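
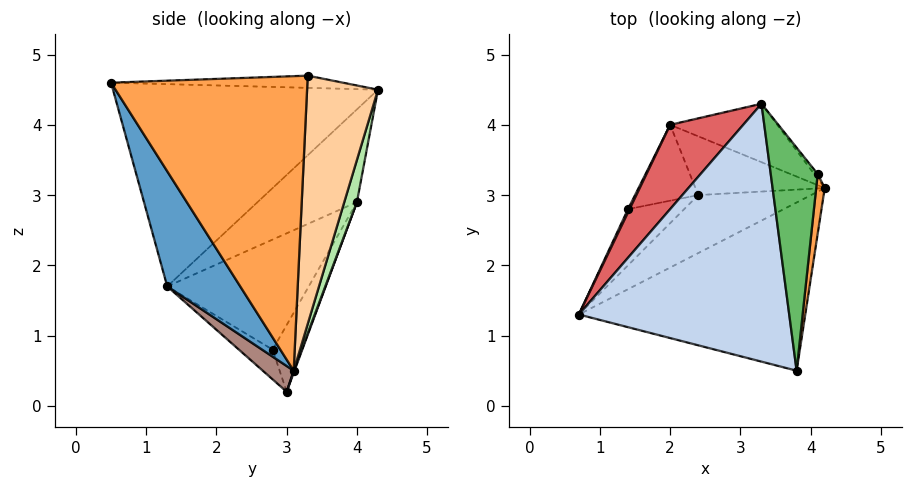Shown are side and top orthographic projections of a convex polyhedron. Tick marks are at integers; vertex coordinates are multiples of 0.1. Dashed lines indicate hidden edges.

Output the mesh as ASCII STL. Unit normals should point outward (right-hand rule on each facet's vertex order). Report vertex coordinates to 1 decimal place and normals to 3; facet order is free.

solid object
 facet normal 0.254 -0.828 -0.500
  outer loop
   vertex 3.8 0.5 4.6
   vertex 0.7 1.3 1.7
   vertex 4.2 3.1 0.5
  endloop
 endfacet
 facet normal -0.691 -0.072 0.719
  outer loop
   vertex 3.3 4.3 4.5
   vertex 0.7 1.3 1.7
   vertex 3.8 0.5 4.6
  endloop
 endfacet
 facet normal 0.994 -0.108 0.029
  outer loop
   vertex 4.1 3.3 4.7
   vertex 3.8 0.5 4.6
   vertex 4.2 3.1 0.5
  endloop
 endfacet
 facet normal 0.782 0.623 -0.011
  outer loop
   vertex 4.1 3.3 4.7
   vertex 4.2 3.1 0.5
   vertex 3.3 4.3 4.5
  endloop
 endfacet
 facet normal -0.251 -0.008 0.968
  outer loop
   vertex 4.1 3.3 4.7
   vertex 3.3 4.3 4.5
   vertex 3.8 0.5 4.6
  endloop
 endfacet
 facet normal 0.104 0.959 -0.264
  outer loop
   vertex 2.0 4.0 2.9
   vertex 3.3 4.3 4.5
   vertex 4.2 3.1 0.5
  endloop
 endfacet
 facet normal -0.781 0.103 0.616
  outer loop
   vertex 2.0 4.0 2.9
   vertex 0.7 1.3 1.7
   vertex 3.3 4.3 4.5
  endloop
 endfacet
 facet normal -0.903 0.429 0.013
  outer loop
   vertex 2.0 4.0 2.9
   vertex 1.4 2.8 0.8
   vertex 0.7 1.3 1.7
  endloop
 endfacet
 facet normal 0.006 0.938 -0.347
  outer loop
   vertex 2.4 3.0 0.2
   vertex 2.0 4.0 2.9
   vertex 4.2 3.1 0.5
  endloop
 endfacet
 facet normal -0.391 0.843 -0.370
  outer loop
   vertex 2.4 3.0 0.2
   vertex 1.4 2.8 0.8
   vertex 2.0 4.0 2.9
  endloop
 endfacet
 facet normal 0.151 -0.735 -0.661
  outer loop
   vertex 2.4 3.0 0.2
   vertex 4.2 3.1 0.5
   vertex 0.7 1.3 1.7
  endloop
 endfacet
 facet normal -0.447 -0.298 -0.844
  outer loop
   vertex 2.4 3.0 0.2
   vertex 0.7 1.3 1.7
   vertex 1.4 2.8 0.8
  endloop
 endfacet
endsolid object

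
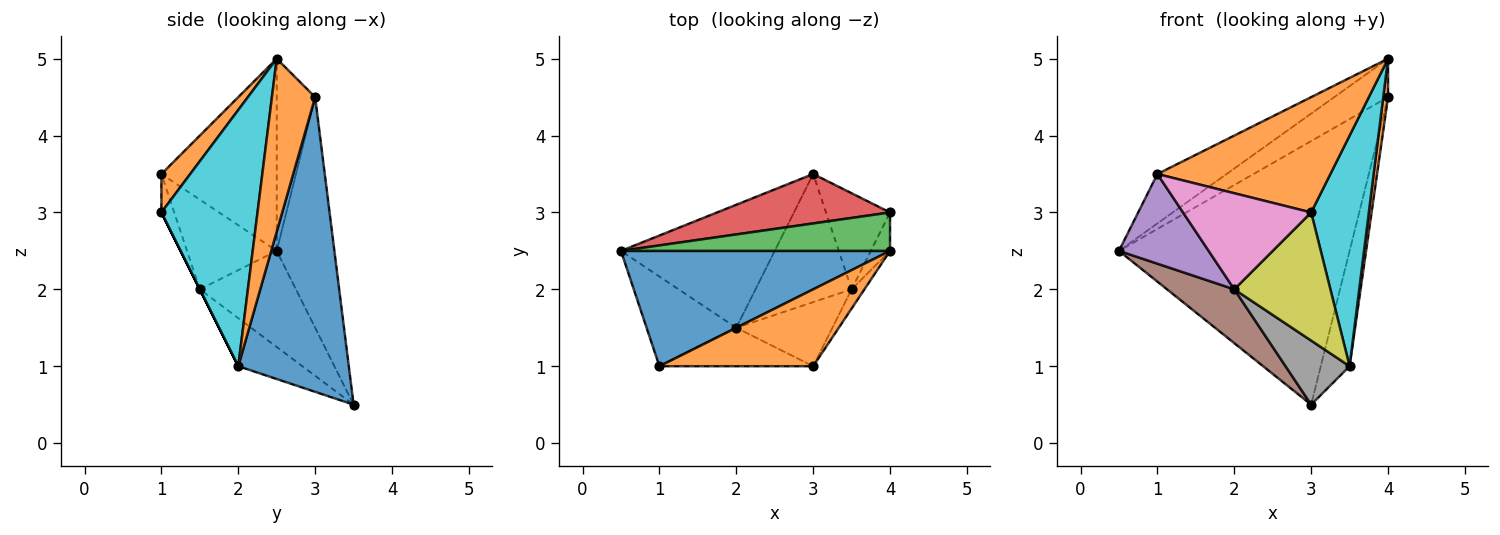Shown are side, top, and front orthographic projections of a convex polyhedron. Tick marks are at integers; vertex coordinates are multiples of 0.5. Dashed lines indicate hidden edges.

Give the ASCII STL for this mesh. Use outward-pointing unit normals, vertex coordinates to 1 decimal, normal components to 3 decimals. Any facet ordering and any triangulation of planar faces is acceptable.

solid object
 facet normal -0.549 0.329 0.768
  outer loop
   vertex 1.0 1.0 3.5
   vertex 4.0 2.5 5.0
   vertex 0.5 2.5 2.5
  endloop
 endfacet
 facet normal 0.137 -0.824 0.549
  outer loop
   vertex 3.0 1.0 3.0
   vertex 4.0 2.5 5.0
   vertex 1.0 1.0 3.5
  endloop
 endfacet
 facet normal -0.451 0.631 0.631
  outer loop
   vertex 4.0 3.0 4.5
   vertex 0.5 2.5 2.5
   vertex 4.0 2.5 5.0
  endloop
 endfacet
 facet normal -0.239 0.954 0.179
  outer loop
   vertex 4.0 3.0 4.5
   vertex 3.0 3.5 0.5
   vertex 0.5 2.5 2.5
  endloop
 endfacet
 facet normal -0.577 -0.577 -0.577
  outer loop
   vertex 2.0 1.5 2.0
   vertex 1.0 1.0 3.5
   vertex 0.5 2.5 2.5
  endloop
 endfacet
 facet normal -0.497 -0.348 -0.795
  outer loop
   vertex 2.0 1.5 2.0
   vertex 0.5 2.5 2.5
   vertex 3.0 3.5 0.5
  endloop
 endfacet
 facet normal -0.092 -0.925 -0.370
  outer loop
   vertex 2.0 1.5 2.0
   vertex 3.0 1.0 3.0
   vertex 1.0 1.0 3.5
  endloop
 endfacet
 facet normal -0.408 -0.408 -0.816
  outer loop
   vertex 3.5 2.0 1.0
   vertex 2.0 1.5 2.0
   vertex 3.0 3.5 0.5
  endloop
 endfacet
 facet normal 0.000 -0.894 -0.447
  outer loop
   vertex 3.5 2.0 1.0
   vertex 3.0 1.0 3.0
   vertex 2.0 1.5 2.0
  endloop
 endfacet
 facet normal 0.857 -0.514 -0.043
  outer loop
   vertex 3.5 2.0 1.0
   vertex 4.0 2.5 5.0
   vertex 3.0 1.0 3.0
  endloop
 endfacet
 facet normal 0.947 0.247 -0.206
  outer loop
   vertex 3.5 2.0 1.0
   vertex 3.0 3.5 0.5
   vertex 4.0 3.0 4.5
  endloop
 endfacet
 facet normal 0.988 -0.110 -0.110
  outer loop
   vertex 3.5 2.0 1.0
   vertex 4.0 3.0 4.5
   vertex 4.0 2.5 5.0
  endloop
 endfacet
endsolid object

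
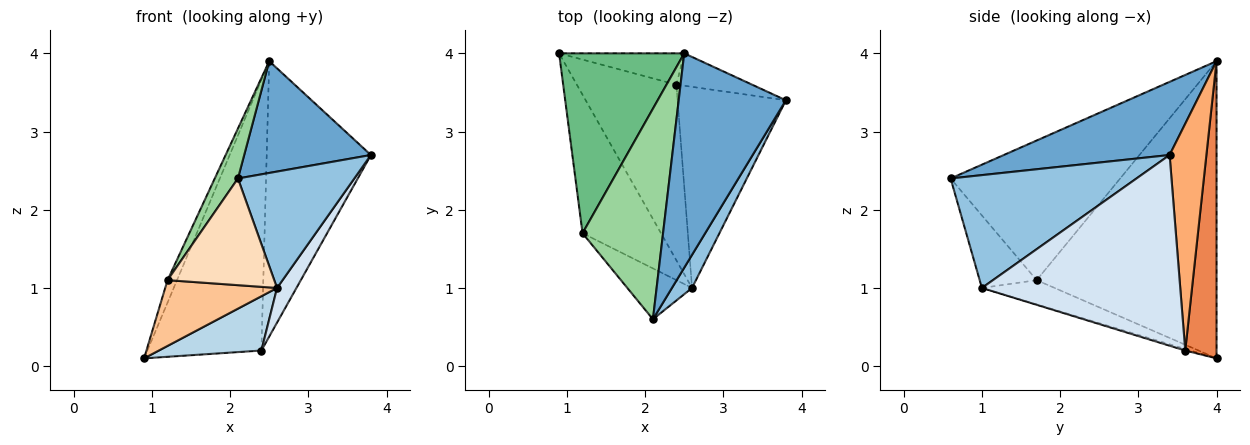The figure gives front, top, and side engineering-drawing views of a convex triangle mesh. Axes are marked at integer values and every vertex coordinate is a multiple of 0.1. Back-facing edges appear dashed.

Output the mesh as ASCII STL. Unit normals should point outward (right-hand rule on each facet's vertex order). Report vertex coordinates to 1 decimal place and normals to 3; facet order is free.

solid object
 facet normal 0.518 -0.396 0.759
  outer loop
   vertex 2.5 4.0 3.9
   vertex 2.1 0.6 2.4
   vertex 3.8 3.4 2.7
  endloop
 endfacet
 facet normal 0.838 -0.525 0.149
  outer loop
   vertex 2.6 1.0 1.0
   vertex 3.8 3.4 2.7
   vertex 2.1 0.6 2.4
  endloop
 endfacet
 facet normal -0.015 -0.295 -0.955
  outer loop
   vertex 2.4 3.6 0.2
   vertex 2.6 1.0 1.0
   vertex 0.9 4.0 0.1
  endloop
 endfacet
 facet normal 0.866 -0.085 -0.492
  outer loop
   vertex 2.4 3.6 0.2
   vertex 3.8 3.4 2.7
   vertex 2.6 1.0 1.0
  endloop
 endfacet
 facet normal 0.263 0.958 -0.111
  outer loop
   vertex 2.4 3.6 0.2
   vertex 0.9 4.0 0.1
   vertex 2.5 4.0 3.9
  endloop
 endfacet
 facet normal 0.331 0.937 -0.110
  outer loop
   vertex 2.4 3.6 0.2
   vertex 2.5 4.0 3.9
   vertex 3.8 3.4 2.7
  endloop
 endfacet
 facet normal -0.269 -0.413 -0.870
  outer loop
   vertex 1.2 1.7 1.1
   vertex 0.9 4.0 0.1
   vertex 2.6 1.0 1.0
  endloop
 endfacet
 facet normal -0.434 -0.813 -0.387
  outer loop
   vertex 1.2 1.7 1.1
   vertex 2.6 1.0 1.0
   vertex 2.1 0.6 2.4
  endloop
 endfacet
 facet normal -0.921 0.048 0.388
  outer loop
   vertex 1.2 1.7 1.1
   vertex 2.5 4.0 3.9
   vertex 0.9 4.0 0.1
  endloop
 endfacet
 facet normal -0.860 -0.118 0.496
  outer loop
   vertex 1.2 1.7 1.1
   vertex 2.1 0.6 2.4
   vertex 2.5 4.0 3.9
  endloop
 endfacet
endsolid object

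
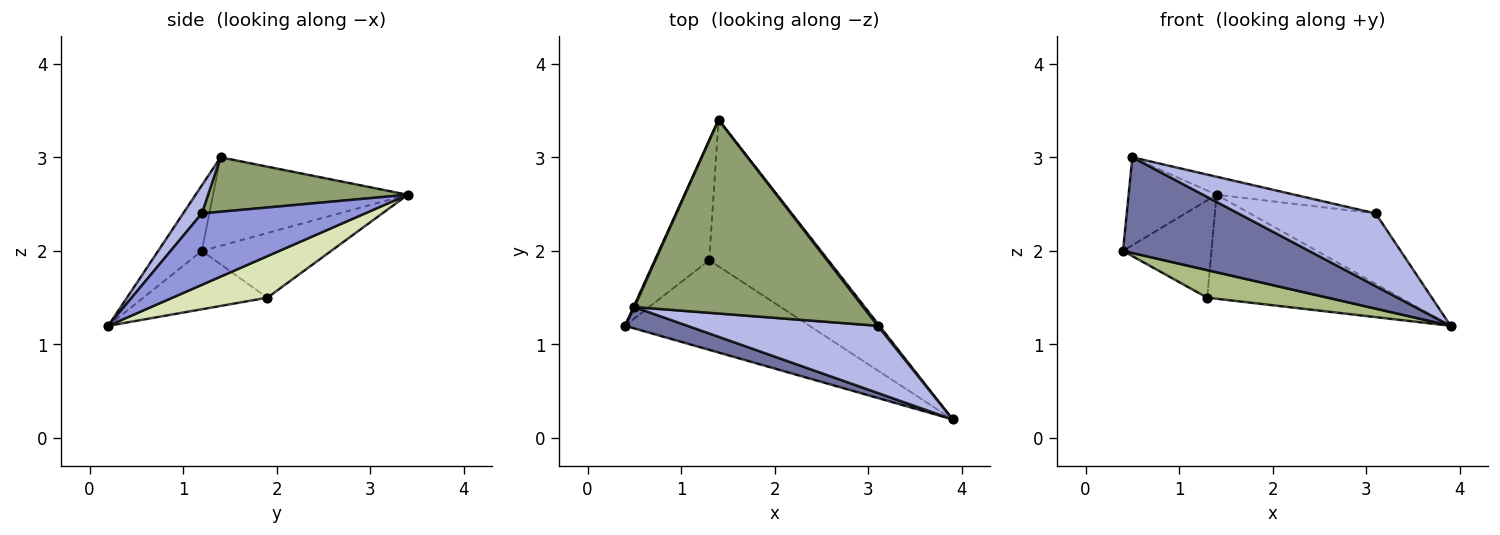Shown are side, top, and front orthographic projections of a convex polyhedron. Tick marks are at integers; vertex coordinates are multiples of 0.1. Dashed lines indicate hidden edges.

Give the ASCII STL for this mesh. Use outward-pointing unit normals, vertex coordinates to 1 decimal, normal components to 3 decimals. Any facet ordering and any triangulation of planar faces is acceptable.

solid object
 facet normal -0.223 -0.951 0.213
  outer loop
   vertex 0.5 1.4 3.0
   vertex 0.4 1.2 2.0
   vertex 3.9 0.2 1.2
  endloop
 endfacet
 facet normal -0.911 0.412 0.009
  outer loop
   vertex 0.5 1.4 3.0
   vertex 1.4 3.4 2.6
   vertex 0.4 1.2 2.0
  endloop
 endfacet
 facet normal 0.792 0.610 0.019
  outer loop
   vertex 3.1 1.2 2.4
   vertex 3.9 0.2 1.2
   vertex 1.4 3.4 2.6
  endloop
 endfacet
 facet normal 0.100 -0.731 0.675
  outer loop
   vertex 3.1 1.2 2.4
   vertex 0.5 1.4 3.0
   vertex 3.9 0.2 1.2
  endloop
 endfacet
 facet normal 0.231 0.090 0.969
  outer loop
   vertex 3.1 1.2 2.4
   vertex 1.4 3.4 2.6
   vertex 0.5 1.4 3.0
  endloop
 endfacet
 facet normal -0.289 -0.281 -0.915
  outer loop
   vertex 1.3 1.9 1.5
   vertex 3.9 0.2 1.2
   vertex 0.4 1.2 2.0
  endloop
 endfacet
 facet normal -0.678 0.464 -0.571
  outer loop
   vertex 1.3 1.9 1.5
   vertex 0.4 1.2 2.0
   vertex 1.4 3.4 2.6
  endloop
 endfacet
 facet normal 0.274 0.557 -0.784
  outer loop
   vertex 1.3 1.9 1.5
   vertex 1.4 3.4 2.6
   vertex 3.9 0.2 1.2
  endloop
 endfacet
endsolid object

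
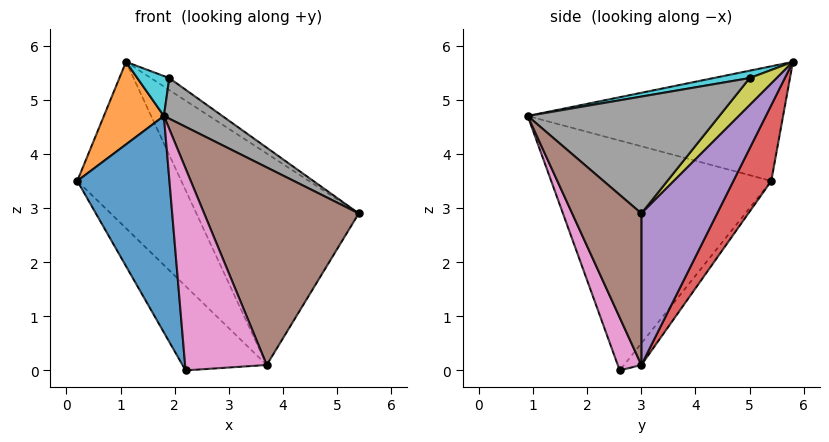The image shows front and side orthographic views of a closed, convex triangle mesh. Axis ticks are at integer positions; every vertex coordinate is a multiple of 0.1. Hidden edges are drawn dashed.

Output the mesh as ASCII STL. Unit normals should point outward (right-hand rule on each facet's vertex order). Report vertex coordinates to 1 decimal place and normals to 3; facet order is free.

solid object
 facet normal -0.901 -0.377 -0.213
  outer loop
   vertex 2.2 2.6 0.0
   vertex 1.8 0.9 4.7
   vertex 0.2 5.4 3.5
  endloop
 endfacet
 facet normal -0.891 -0.209 0.403
  outer loop
   vertex 1.1 5.8 5.7
   vertex 0.2 5.4 3.5
   vertex 1.8 0.9 4.7
  endloop
 endfacet
 facet normal -0.150 0.729 -0.668
  outer loop
   vertex 3.7 3.0 0.1
   vertex 2.2 2.6 0.0
   vertex 0.2 5.4 3.5
  endloop
 endfacet
 facet normal 0.327 0.897 -0.297
  outer loop
   vertex 3.7 3.0 0.1
   vertex 0.2 5.4 3.5
   vertex 1.1 5.8 5.7
  endloop
 endfacet
 facet normal 0.410 0.878 -0.249
  outer loop
   vertex 3.7 3.0 0.1
   vertex 1.1 5.8 5.7
   vertex 5.4 3.0 2.9
  endloop
 endfacet
 facet normal 0.396 -0.886 -0.241
  outer loop
   vertex 3.7 3.0 0.1
   vertex 5.4 3.0 2.9
   vertex 1.8 0.9 4.7
  endloop
 endfacet
 facet normal 0.264 -0.914 -0.308
  outer loop
   vertex 3.7 3.0 0.1
   vertex 1.8 0.9 4.7
   vertex 2.2 2.6 0.0
  endloop
 endfacet
 facet normal 0.513 -0.157 0.844
  outer loop
   vertex 1.9 5.0 5.4
   vertex 1.8 0.9 4.7
   vertex 5.4 3.0 2.9
  endloop
 endfacet
 facet normal 0.675 0.458 0.579
  outer loop
   vertex 1.9 5.0 5.4
   vertex 5.4 3.0 2.9
   vertex 1.1 5.8 5.7
  endloop
 endfacet
 facet normal 0.193 -0.170 0.966
  outer loop
   vertex 1.9 5.0 5.4
   vertex 1.1 5.8 5.7
   vertex 1.8 0.9 4.7
  endloop
 endfacet
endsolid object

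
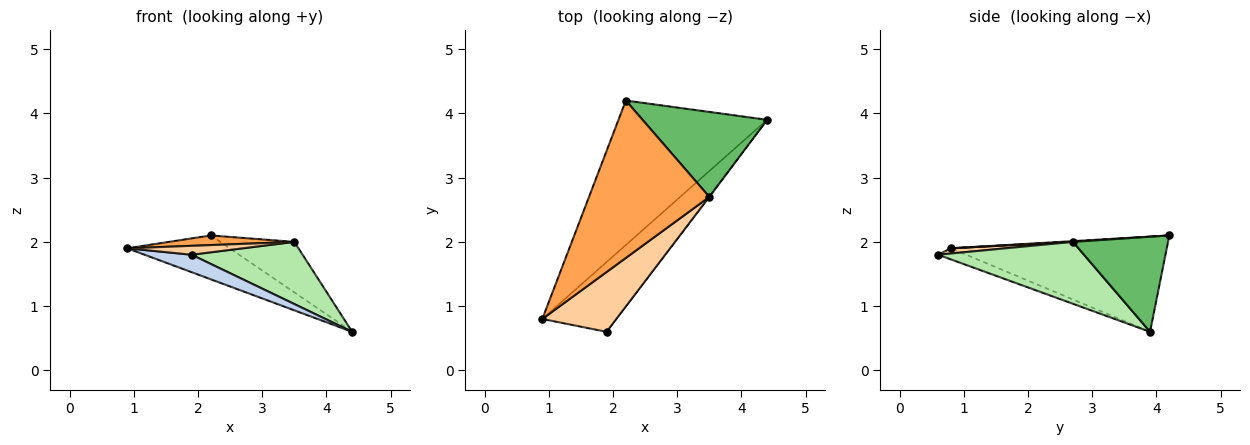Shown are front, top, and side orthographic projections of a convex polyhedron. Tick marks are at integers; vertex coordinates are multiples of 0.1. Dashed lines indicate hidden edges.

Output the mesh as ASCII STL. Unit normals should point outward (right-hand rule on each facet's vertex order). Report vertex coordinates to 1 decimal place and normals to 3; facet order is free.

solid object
 facet normal -0.522 0.248 -0.816
  outer loop
   vertex 2.2 4.2 2.1
   vertex 4.4 3.9 0.6
   vertex 0.9 0.8 1.9
  endloop
 endfacet
 facet normal -0.144 -0.240 -0.960
  outer loop
   vertex 1.9 0.6 1.8
   vertex 0.9 0.8 1.9
   vertex 4.4 3.9 0.6
  endloop
 endfacet
 facet normal 0.006 -0.061 0.998
  outer loop
   vertex 3.5 2.7 2.0
   vertex 2.2 4.2 2.1
   vertex 0.9 0.8 1.9
  endloop
 endfacet
 facet normal 0.069 -0.147 0.987
  outer loop
   vertex 3.5 2.7 2.0
   vertex 0.9 0.8 1.9
   vertex 1.9 0.6 1.8
  endloop
 endfacet
 facet normal 0.548 0.427 0.719
  outer loop
   vertex 3.5 2.7 2.0
   vertex 4.4 3.9 0.6
   vertex 2.2 4.2 2.1
  endloop
 endfacet
 facet normal 0.796 -0.606 -0.008
  outer loop
   vertex 3.5 2.7 2.0
   vertex 1.9 0.6 1.8
   vertex 4.4 3.9 0.6
  endloop
 endfacet
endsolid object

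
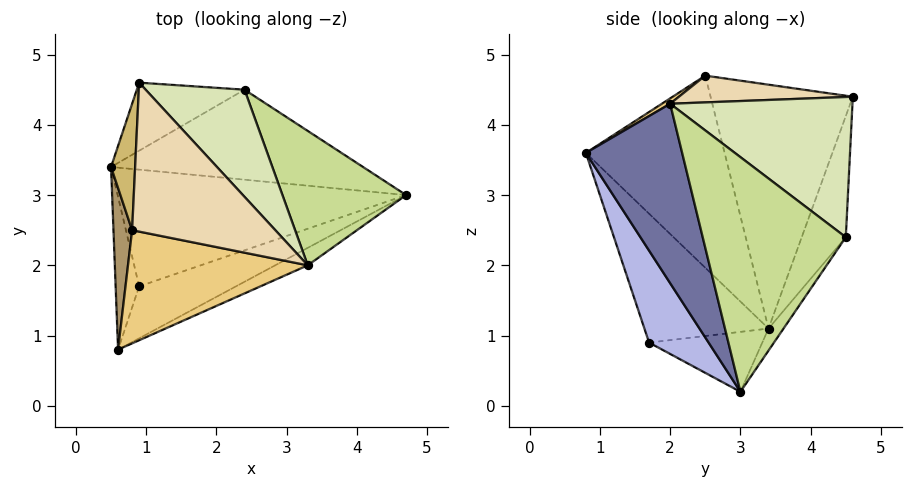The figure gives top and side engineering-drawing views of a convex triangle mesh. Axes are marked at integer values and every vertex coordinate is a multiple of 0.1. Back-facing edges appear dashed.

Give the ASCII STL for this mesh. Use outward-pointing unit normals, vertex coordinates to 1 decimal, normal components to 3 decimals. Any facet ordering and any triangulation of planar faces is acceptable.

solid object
 facet normal 0.421 -0.904 -0.076
  outer loop
   vertex 3.3 2.0 4.3
   vertex 0.6 0.8 3.6
   vertex 4.7 3.0 0.2
  endloop
 endfacet
 facet normal -0.203 0.067 -0.977
  outer loop
   vertex 0.9 1.7 0.9
   vertex 0.5 3.4 1.1
   vertex 4.7 3.0 0.2
  endloop
 endfacet
 facet normal -0.963 -0.206 -0.176
  outer loop
   vertex 0.9 1.7 0.9
   vertex 0.6 0.8 3.6
   vertex 0.5 3.4 1.1
  endloop
 endfacet
 facet normal 0.265 -0.923 -0.278
  outer loop
   vertex 0.9 1.7 0.9
   vertex 4.7 3.0 0.2
   vertex 0.6 0.8 3.6
  endloop
 endfacet
 facet normal -0.052 0.799 -0.599
  outer loop
   vertex 2.4 4.5 2.4
   vertex 4.7 3.0 0.2
   vertex 0.5 3.4 1.1
  endloop
 endfacet
 facet normal -0.324 0.901 -0.288
  outer loop
   vertex 2.4 4.5 2.4
   vertex 0.5 3.4 1.1
   vertex 0.9 4.6 4.4
  endloop
 endfacet
 facet normal 0.734 0.558 0.387
  outer loop
   vertex 2.4 4.5 2.4
   vertex 3.3 2.0 4.3
   vertex 4.7 3.0 0.2
  endloop
 endfacet
 facet normal 0.659 0.591 0.465
  outer loop
   vertex 2.4 4.5 2.4
   vertex 0.9 4.6 4.4
   vertex 3.3 2.0 4.3
  endloop
 endfacet
 facet normal -0.994 0.055 0.096
  outer loop
   vertex 0.8 2.5 4.7
   vertex 0.5 3.4 1.1
   vertex 0.6 0.8 3.6
  endloop
 endfacet
 facet normal -0.993 0.061 0.098
  outer loop
   vertex 0.8 2.5 4.7
   vertex 0.9 4.6 4.4
   vertex 0.5 3.4 1.1
  endloop
 endfacet
 facet normal 0.025 -0.545 0.838
  outer loop
   vertex 0.8 2.5 4.7
   vertex 0.6 0.8 3.6
   vertex 3.3 2.0 4.3
  endloop
 endfacet
 facet normal 0.182 0.131 0.975
  outer loop
   vertex 0.8 2.5 4.7
   vertex 3.3 2.0 4.3
   vertex 0.9 4.6 4.4
  endloop
 endfacet
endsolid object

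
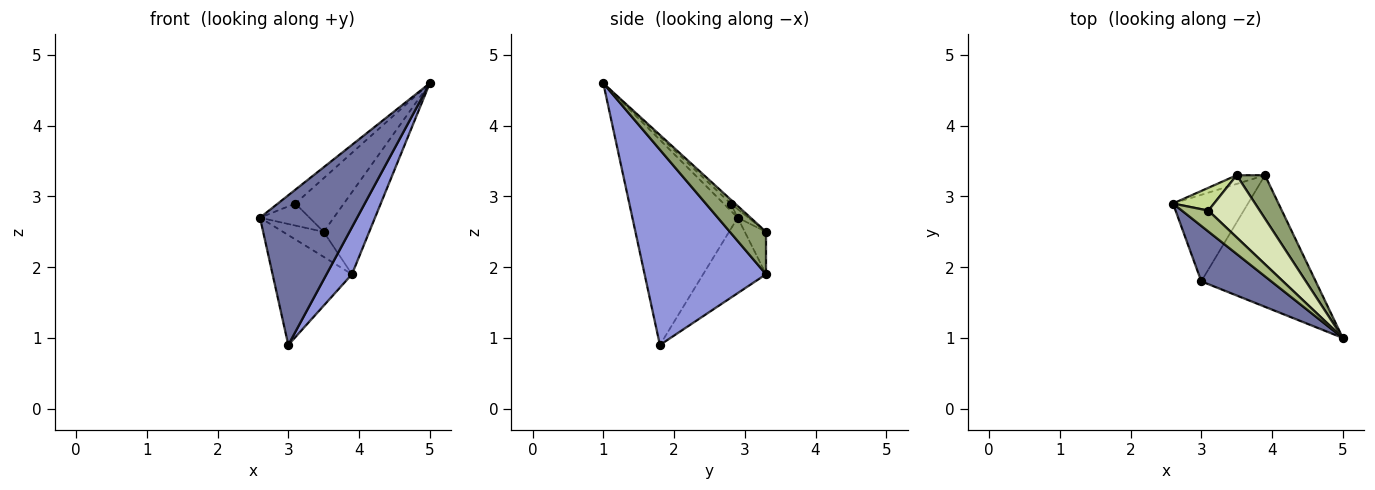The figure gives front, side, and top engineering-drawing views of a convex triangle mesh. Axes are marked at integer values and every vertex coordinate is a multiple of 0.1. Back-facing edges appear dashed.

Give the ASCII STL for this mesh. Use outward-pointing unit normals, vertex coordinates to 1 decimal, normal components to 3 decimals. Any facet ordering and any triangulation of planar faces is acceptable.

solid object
 facet normal -0.713 -0.657 0.243
  outer loop
   vertex 3.0 1.8 0.9
   vertex 5.0 1.0 4.6
   vertex 2.6 2.9 2.7
  endloop
 endfacet
 facet normal -0.528 0.667 -0.525
  outer loop
   vertex 3.0 1.8 0.9
   vertex 2.6 2.9 2.7
   vertex 3.9 3.3 1.9
  endloop
 endfacet
 facet normal 0.849 -0.178 -0.497
  outer loop
   vertex 3.0 1.8 0.9
   vertex 3.9 3.3 1.9
   vertex 5.0 1.0 4.6
  endloop
 endfacet
 facet normal -0.442 0.847 -0.295
  outer loop
   vertex 3.5 3.3 2.5
   vertex 3.9 3.3 1.9
   vertex 2.6 2.9 2.7
  endloop
 endfacet
 facet normal 0.574 0.724 0.383
  outer loop
   vertex 3.5 3.3 2.5
   vertex 5.0 1.0 4.6
   vertex 3.9 3.3 1.9
  endloop
 endfacet
 facet normal -0.218 0.539 0.814
  outer loop
   vertex 3.1 2.8 2.9
   vertex 2.6 2.9 2.7
   vertex 5.0 1.0 4.6
  endloop
 endfacet
 facet normal -0.147 0.687 0.712
  outer loop
   vertex 3.1 2.8 2.9
   vertex 3.5 3.3 2.5
   vertex 2.6 2.9 2.7
  endloop
 endfacet
 facet normal -0.059 0.652 0.756
  outer loop
   vertex 3.1 2.8 2.9
   vertex 5.0 1.0 4.6
   vertex 3.5 3.3 2.5
  endloop
 endfacet
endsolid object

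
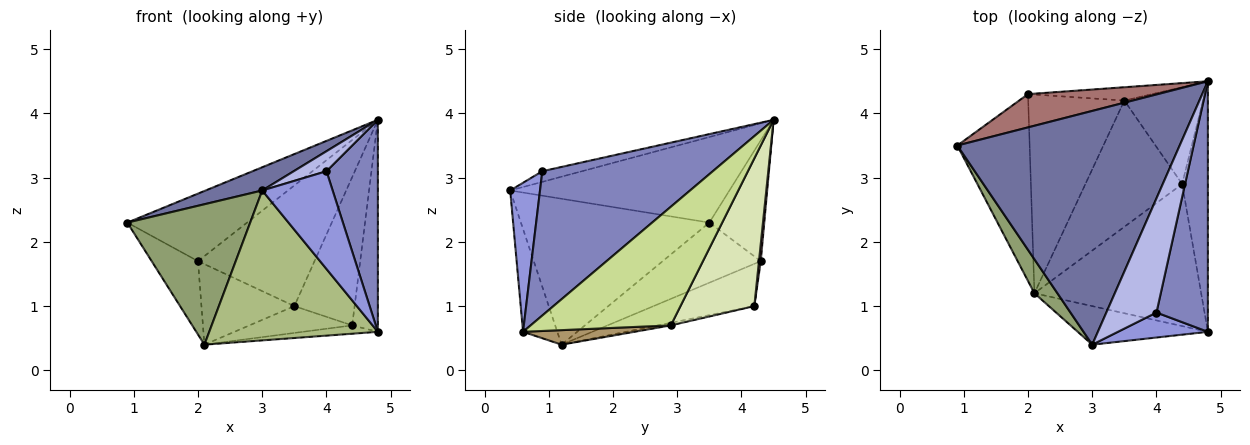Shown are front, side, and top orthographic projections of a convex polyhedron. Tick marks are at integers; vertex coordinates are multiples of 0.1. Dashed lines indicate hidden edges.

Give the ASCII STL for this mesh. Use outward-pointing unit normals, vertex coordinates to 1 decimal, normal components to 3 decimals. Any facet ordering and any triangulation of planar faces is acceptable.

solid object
 facet normal -0.358 -0.092 0.929
  outer loop
   vertex 3.0 0.4 2.8
   vertex 4.8 4.5 3.9
   vertex 0.9 3.5 2.3
  endloop
 endfacet
 facet normal 0.906 -0.273 0.323
  outer loop
   vertex 4.0 0.9 3.1
   vertex 4.8 0.6 0.6
   vertex 4.8 4.5 3.9
  endloop
 endfacet
 facet normal 0.379 -0.896 0.229
  outer loop
   vertex 4.0 0.9 3.1
   vertex 3.0 0.4 2.8
   vertex 4.8 0.6 0.6
  endloop
 endfacet
 facet normal -0.205 -0.169 0.964
  outer loop
   vertex 4.0 0.9 3.1
   vertex 4.8 4.5 3.9
   vertex 3.0 0.4 2.8
  endloop
 endfacet
 facet normal -0.830 -0.541 0.131
  outer loop
   vertex 2.1 1.2 0.4
   vertex 3.0 0.4 2.8
   vertex 0.9 3.5 2.3
  endloop
 endfacet
 facet normal -0.193 -0.950 -0.244
  outer loop
   vertex 2.1 1.2 0.4
   vertex 4.8 0.6 0.6
   vertex 3.0 0.4 2.8
  endloop
 endfacet
 facet normal 0.962 0.176 -0.208
  outer loop
   vertex 4.4 2.9 0.7
   vertex 4.8 4.5 3.9
   vertex 4.8 0.6 0.6
  endloop
 endfacet
 facet normal 0.716 0.584 -0.382
  outer loop
   vertex 4.4 2.9 0.7
   vertex 3.5 4.2 1.0
   vertex 4.8 4.5 3.9
  endloop
 endfacet
 facet normal 0.087 0.058 -0.995
  outer loop
   vertex 4.4 2.9 0.7
   vertex 4.8 0.6 0.6
   vertex 2.1 1.2 0.4
  endloop
 endfacet
 facet normal -0.026 0.208 -0.978
  outer loop
   vertex 4.4 2.9 0.7
   vertex 2.1 1.2 0.4
   vertex 3.5 4.2 1.0
  endloop
 endfacet
 facet normal -0.612 0.289 -0.736
  outer loop
   vertex 2.0 4.3 1.7
   vertex 2.1 1.2 0.4
   vertex 0.9 3.5 2.3
  endloop
 endfacet
 facet normal -0.377 0.348 -0.858
  outer loop
   vertex 2.0 4.3 1.7
   vertex 3.5 4.2 1.0
   vertex 2.1 1.2 0.4
  endloop
 endfacet
 facet normal -0.380 0.830 0.409
  outer loop
   vertex 2.0 4.3 1.7
   vertex 0.9 3.5 2.3
   vertex 4.8 4.5 3.9
  endloop
 endfacet
 facet normal 0.015 0.994 -0.110
  outer loop
   vertex 2.0 4.3 1.7
   vertex 4.8 4.5 3.9
   vertex 3.5 4.2 1.0
  endloop
 endfacet
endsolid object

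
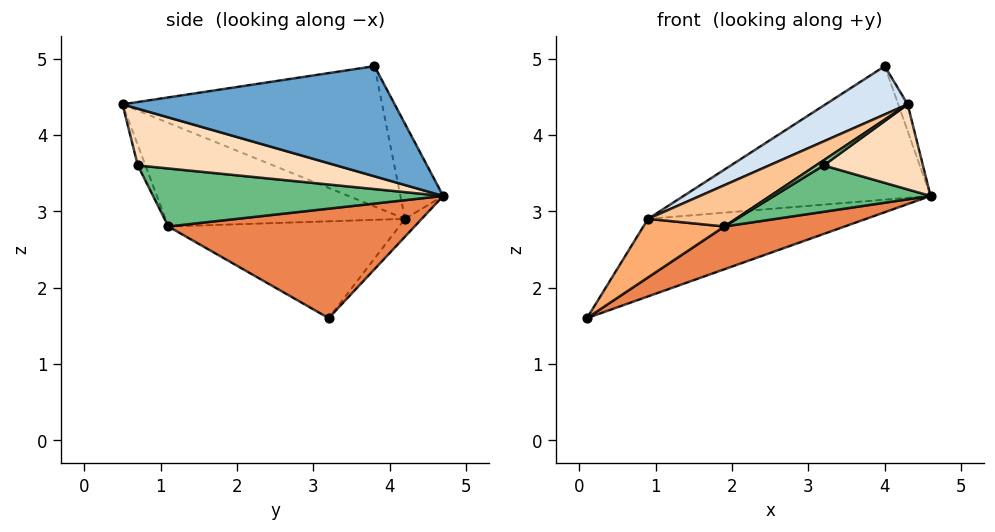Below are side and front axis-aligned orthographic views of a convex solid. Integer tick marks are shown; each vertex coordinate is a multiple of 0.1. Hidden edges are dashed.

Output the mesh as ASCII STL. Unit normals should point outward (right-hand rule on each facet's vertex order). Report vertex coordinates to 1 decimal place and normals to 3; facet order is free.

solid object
 facet normal 0.937 0.032 0.348
  outer loop
   vertex 4.0 3.8 4.9
   vertex 4.3 0.5 4.4
   vertex 4.6 4.7 3.2
  endloop
 endfacet
 facet normal -0.062 0.809 -0.584
  outer loop
   vertex 0.9 4.2 2.9
   vertex 4.6 4.7 3.2
   vertex 0.1 3.2 1.6
  endloop
 endfacet
 facet normal -0.155 0.895 0.419
  outer loop
   vertex 0.9 4.2 2.9
   vertex 4.0 3.8 4.9
   vertex 4.6 4.7 3.2
  endloop
 endfacet
 facet normal -0.550 -0.174 0.817
  outer loop
   vertex 0.9 4.2 2.9
   vertex 4.3 0.5 4.4
   vertex 4.0 3.8 4.9
  endloop
 endfacet
 facet normal 0.384 -0.188 -0.904
  outer loop
   vertex 1.9 1.1 2.8
   vertex 0.1 3.2 1.6
   vertex 4.6 4.7 3.2
  endloop
 endfacet
 facet normal -0.724 -0.254 0.641
  outer loop
   vertex 1.9 1.1 2.8
   vertex 0.9 4.2 2.9
   vertex 0.1 3.2 1.6
  endloop
 endfacet
 facet normal -0.578 -0.212 0.788
  outer loop
   vertex 1.9 1.1 2.8
   vertex 4.3 0.5 4.4
   vertex 0.9 4.2 2.9
  endloop
 endfacet
 facet normal 0.535 -0.267 -0.802
  outer loop
   vertex 3.2 0.7 3.6
   vertex 4.6 4.7 3.2
   vertex 4.3 0.5 4.4
  endloop
 endfacet
 facet normal 0.453 -0.244 -0.858
  outer loop
   vertex 3.2 0.7 3.6
   vertex 1.9 1.1 2.8
   vertex 4.6 4.7 3.2
  endloop
 endfacet
 facet normal -0.553 -0.553 0.623
  outer loop
   vertex 3.2 0.7 3.6
   vertex 4.3 0.5 4.4
   vertex 1.9 1.1 2.8
  endloop
 endfacet
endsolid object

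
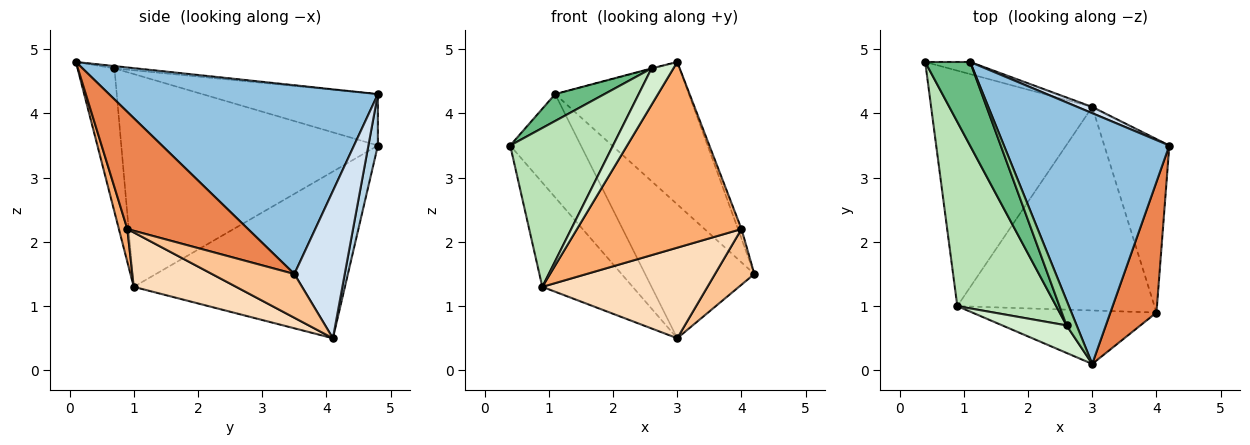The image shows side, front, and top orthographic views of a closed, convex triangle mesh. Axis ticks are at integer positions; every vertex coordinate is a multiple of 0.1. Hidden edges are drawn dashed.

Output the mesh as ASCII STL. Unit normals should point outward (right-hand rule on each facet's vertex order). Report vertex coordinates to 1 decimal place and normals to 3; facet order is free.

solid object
 facet normal -0.687 0.294 -0.664
  outer loop
   vertex 0.9 1.0 1.3
   vertex 0.4 4.8 3.5
   vertex 3.0 4.1 0.5
  endloop
 endfacet
 facet normal 0.704 0.350 0.617
  outer loop
   vertex 1.1 4.8 4.3
   vertex 3.0 0.1 4.8
   vertex 4.2 3.5 1.5
  endloop
 endfacet
 facet normal 0.132 0.985 -0.115
  outer loop
   vertex 1.1 4.8 4.3
   vertex 3.0 4.1 0.5
   vertex 0.4 4.8 3.5
  endloop
 endfacet
 facet normal 0.419 0.907 0.042
  outer loop
   vertex 1.1 4.8 4.3
   vertex 4.2 3.5 1.5
   vertex 3.0 4.1 0.5
  endloop
 endfacet
 facet normal 0.930 0.027 0.366
  outer loop
   vertex 4.0 0.9 2.2
   vertex 4.2 3.5 1.5
   vertex 3.0 0.1 4.8
  endloop
 endfacet
 facet normal 0.049 -0.960 -0.276
  outer loop
   vertex 4.0 0.9 2.2
   vertex 3.0 0.1 4.8
   vertex 0.9 1.0 1.3
  endloop
 endfacet
 facet normal 0.539 -0.257 -0.802
  outer loop
   vertex 4.0 0.9 2.2
   vertex 3.0 4.1 0.5
   vertex 4.2 3.5 1.5
  endloop
 endfacet
 facet normal 0.244 -0.394 -0.886
  outer loop
   vertex 4.0 0.9 2.2
   vertex 0.9 1.0 1.3
   vertex 3.0 4.1 0.5
  endloop
 endfacet
 facet normal -0.736 -0.207 0.644
  outer loop
   vertex 2.6 0.7 4.7
   vertex 1.1 4.8 4.3
   vertex 0.4 4.8 3.5
  endloop
 endfacet
 facet normal -0.224 0.013 0.975
  outer loop
   vertex 2.6 0.7 4.7
   vertex 3.0 0.1 4.8
   vertex 1.1 4.8 4.3
  endloop
 endfacet
 facet normal -0.852 -0.341 0.396
  outer loop
   vertex 2.6 0.7 4.7
   vertex 0.4 4.8 3.5
   vertex 0.9 1.0 1.3
  endloop
 endfacet
 facet normal -0.803 -0.475 0.360
  outer loop
   vertex 2.6 0.7 4.7
   vertex 0.9 1.0 1.3
   vertex 3.0 0.1 4.8
  endloop
 endfacet
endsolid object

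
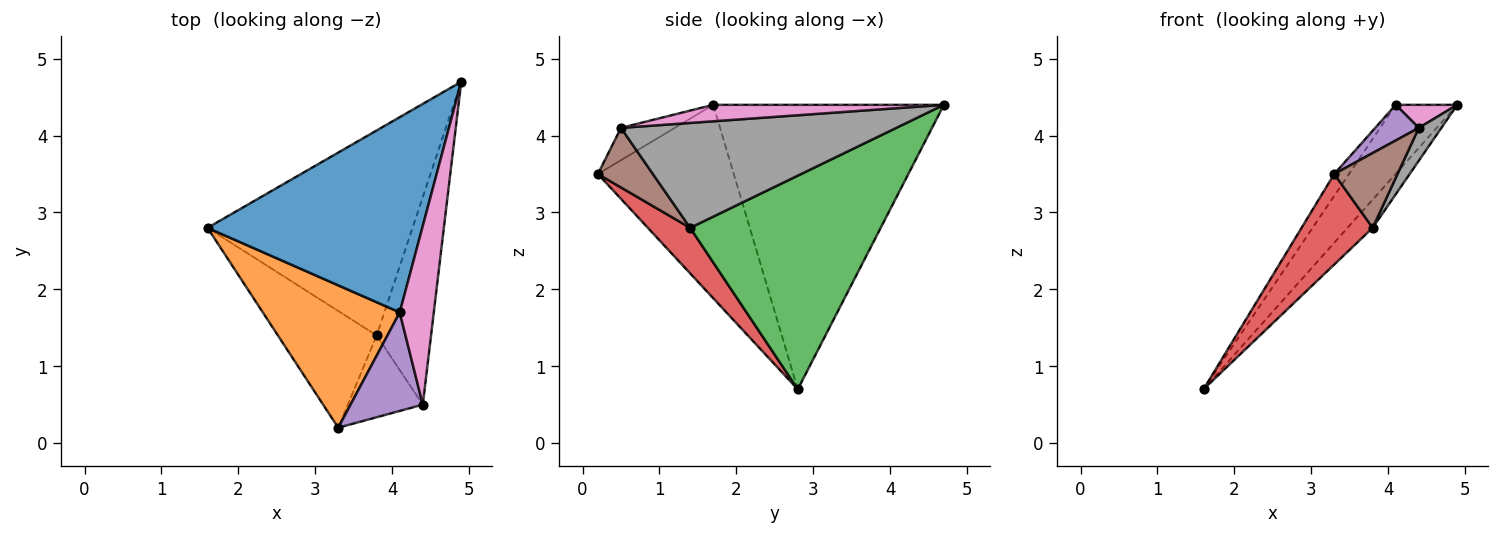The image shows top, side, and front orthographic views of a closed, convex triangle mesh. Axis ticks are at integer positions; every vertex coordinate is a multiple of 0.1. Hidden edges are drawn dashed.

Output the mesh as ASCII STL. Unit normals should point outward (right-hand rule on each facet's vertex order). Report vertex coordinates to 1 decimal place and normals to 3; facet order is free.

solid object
 facet normal -0.781 0.208 0.589
  outer loop
   vertex 4.1 1.7 4.4
   vertex 4.9 4.7 4.4
   vertex 1.6 2.8 0.7
  endloop
 endfacet
 facet normal -0.813 0.088 0.576
  outer loop
   vertex 4.1 1.7 4.4
   vertex 1.6 2.8 0.7
   vertex 3.3 0.2 3.5
  endloop
 endfacet
 facet normal 0.718 0.095 -0.689
  outer loop
   vertex 3.8 1.4 2.8
   vertex 1.6 2.8 0.7
   vertex 4.9 4.7 4.4
  endloop
 endfacet
 facet normal 0.342 -0.576 -0.742
  outer loop
   vertex 3.8 1.4 2.8
   vertex 3.3 0.2 3.5
   vertex 1.6 2.8 0.7
  endloop
 endfacet
 facet normal -0.387 -0.314 0.867
  outer loop
   vertex 4.4 0.5 4.1
   vertex 4.1 1.7 4.4
   vertex 3.3 0.2 3.5
  endloop
 endfacet
 facet normal 0.506 -0.582 -0.637
  outer loop
   vertex 4.4 0.5 4.1
   vertex 3.3 0.2 3.5
   vertex 3.8 1.4 2.8
  endloop
 endfacet
 facet normal 0.433 -0.115 0.894
  outer loop
   vertex 4.4 0.5 4.1
   vertex 4.9 4.7 4.4
   vertex 4.1 1.7 4.4
  endloop
 endfacet
 facet normal 0.885 -0.073 -0.459
  outer loop
   vertex 4.4 0.5 4.1
   vertex 3.8 1.4 2.8
   vertex 4.9 4.7 4.4
  endloop
 endfacet
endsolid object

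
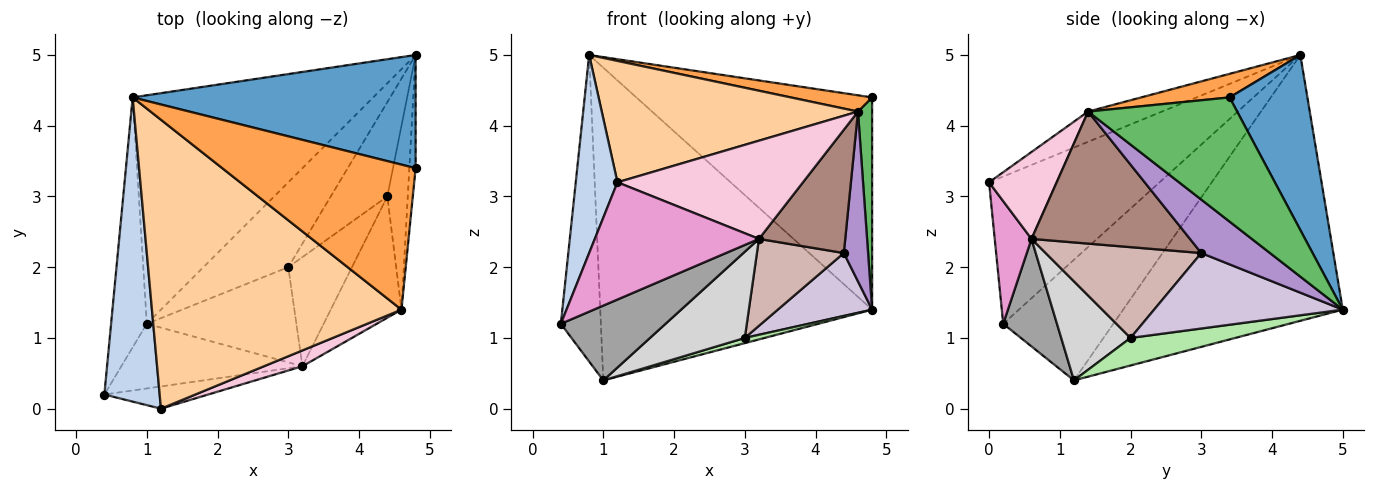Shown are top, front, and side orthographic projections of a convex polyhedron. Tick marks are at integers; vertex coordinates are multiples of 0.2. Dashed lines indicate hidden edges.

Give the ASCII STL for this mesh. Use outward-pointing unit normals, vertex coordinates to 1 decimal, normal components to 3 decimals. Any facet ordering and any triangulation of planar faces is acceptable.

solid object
 facet normal 0.280 0.847 0.452
  outer loop
   vertex 4.8 5.0 1.4
   vertex 0.8 4.4 5.0
   vertex 4.8 3.4 4.4
  endloop
 endfacet
 facet normal -0.913 -0.223 0.343
  outer loop
   vertex 1.2 0.0 3.2
   vertex 0.8 4.4 5.0
   vertex 0.4 0.2 1.2
  endloop
 endfacet
 facet normal 0.120 -0.111 0.987
  outer loop
   vertex 4.6 1.4 4.2
   vertex 4.8 3.4 4.4
   vertex 0.8 4.4 5.0
  endloop
 endfacet
 facet normal -0.111 -0.385 0.916
  outer loop
   vertex 4.6 1.4 4.2
   vertex 0.8 4.4 5.0
   vertex 1.2 0.0 3.2
  endloop
 endfacet
 facet normal 0.994 -0.094 -0.050
  outer loop
   vertex 4.6 1.4 4.2
   vertex 4.8 5.0 1.4
   vertex 4.8 3.4 4.4
  endloop
 endfacet
 facet normal 0.308 -0.058 -0.950
  outer loop
   vertex 1.0 1.2 0.4
   vertex 4.8 5.0 1.4
   vertex 3.0 2.0 1.0
  endloop
 endfacet
 facet normal -0.906 0.329 -0.268
  outer loop
   vertex 1.0 1.2 0.4
   vertex 0.4 0.2 1.2
   vertex 0.8 4.4 5.0
  endloop
 endfacet
 facet normal -0.546 0.676 -0.494
  outer loop
   vertex 1.0 1.2 0.4
   vertex 0.8 4.4 5.0
   vertex 4.8 5.0 1.4
  endloop
 endfacet
 facet normal 0.887 -0.313 -0.339
  outer loop
   vertex 4.4 3.0 2.2
   vertex 4.8 5.0 1.4
   vertex 4.6 1.4 4.2
  endloop
 endfacet
 facet normal 0.743 -0.371 -0.557
  outer loop
   vertex 4.4 3.0 2.2
   vertex 3.0 2.0 1.0
   vertex 4.8 5.0 1.4
  endloop
 endfacet
 facet normal 0.795 -0.433 -0.426
  outer loop
   vertex 3.2 0.6 2.4
   vertex 4.4 3.0 2.2
   vertex 4.6 1.4 4.2
  endloop
 endfacet
 facet normal 0.745 -0.416 -0.522
  outer loop
   vertex 3.2 0.6 2.4
   vertex 3.0 2.0 1.0
   vertex 4.4 3.0 2.2
  endloop
 endfacet
 facet normal 0.215 -0.959 -0.182
  outer loop
   vertex 3.2 0.6 2.4
   vertex 1.2 0.0 3.2
   vertex 0.4 0.2 1.2
  endloop
 endfacet
 facet normal 0.339 -0.929 0.150
  outer loop
   vertex 3.2 0.6 2.4
   vertex 4.6 1.4 4.2
   vertex 1.2 0.0 3.2
  endloop
 endfacet
 facet normal 0.362 -0.705 -0.610
  outer loop
   vertex 3.2 0.6 2.4
   vertex 0.4 0.2 1.2
   vertex 1.0 1.2 0.4
  endloop
 endfacet
 facet normal 0.441 -0.603 -0.665
  outer loop
   vertex 3.2 0.6 2.4
   vertex 1.0 1.2 0.4
   vertex 3.0 2.0 1.0
  endloop
 endfacet
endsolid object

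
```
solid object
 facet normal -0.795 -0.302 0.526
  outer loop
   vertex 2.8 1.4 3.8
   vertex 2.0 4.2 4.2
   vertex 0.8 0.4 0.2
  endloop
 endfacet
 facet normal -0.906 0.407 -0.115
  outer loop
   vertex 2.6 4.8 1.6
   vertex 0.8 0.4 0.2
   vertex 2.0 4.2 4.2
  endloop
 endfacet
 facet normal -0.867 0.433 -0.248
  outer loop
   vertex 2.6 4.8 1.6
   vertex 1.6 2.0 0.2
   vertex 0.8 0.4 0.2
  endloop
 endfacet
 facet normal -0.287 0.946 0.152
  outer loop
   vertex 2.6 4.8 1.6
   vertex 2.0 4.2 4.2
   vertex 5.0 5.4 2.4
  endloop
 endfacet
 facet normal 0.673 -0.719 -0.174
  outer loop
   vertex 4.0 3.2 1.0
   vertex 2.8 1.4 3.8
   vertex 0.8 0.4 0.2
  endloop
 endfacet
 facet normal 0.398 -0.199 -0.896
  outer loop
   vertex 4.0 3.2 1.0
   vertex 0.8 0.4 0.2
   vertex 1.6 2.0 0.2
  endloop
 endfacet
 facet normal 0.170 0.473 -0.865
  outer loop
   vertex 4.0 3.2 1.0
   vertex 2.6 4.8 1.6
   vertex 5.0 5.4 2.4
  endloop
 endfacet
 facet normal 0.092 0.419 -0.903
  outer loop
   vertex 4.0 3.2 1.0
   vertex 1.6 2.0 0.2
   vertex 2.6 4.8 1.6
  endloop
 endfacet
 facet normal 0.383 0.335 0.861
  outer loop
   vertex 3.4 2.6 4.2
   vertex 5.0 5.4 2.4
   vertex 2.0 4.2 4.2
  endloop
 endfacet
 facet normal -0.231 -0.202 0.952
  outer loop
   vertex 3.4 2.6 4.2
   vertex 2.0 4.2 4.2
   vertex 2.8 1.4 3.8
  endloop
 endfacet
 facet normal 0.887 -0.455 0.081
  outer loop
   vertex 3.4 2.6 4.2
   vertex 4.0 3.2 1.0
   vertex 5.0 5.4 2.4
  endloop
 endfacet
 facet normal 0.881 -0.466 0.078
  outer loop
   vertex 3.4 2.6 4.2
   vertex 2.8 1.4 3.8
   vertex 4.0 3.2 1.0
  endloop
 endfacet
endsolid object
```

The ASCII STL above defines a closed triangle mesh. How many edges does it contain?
18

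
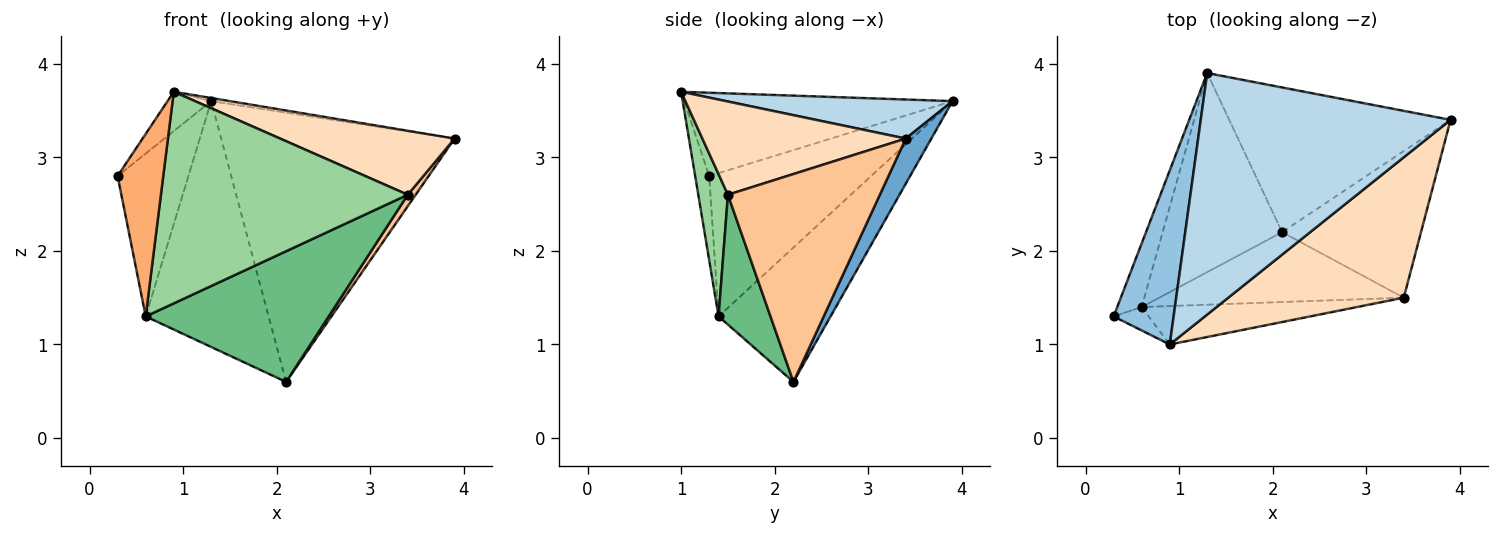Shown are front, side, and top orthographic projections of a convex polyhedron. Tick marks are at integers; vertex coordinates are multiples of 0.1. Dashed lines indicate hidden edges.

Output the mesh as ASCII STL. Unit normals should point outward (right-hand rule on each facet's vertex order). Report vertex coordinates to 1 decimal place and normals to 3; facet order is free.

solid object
 facet normal 0.096 0.877 -0.471
  outer loop
   vertex 2.1 2.2 0.6
   vertex 1.3 3.9 3.6
   vertex 3.9 3.4 3.2
  endloop
 endfacet
 facet normal -0.804 0.131 0.580
  outer loop
   vertex 0.9 1.0 3.7
   vertex 1.3 3.9 3.6
   vertex 0.3 1.3 2.8
  endloop
 endfacet
 facet normal 0.154 0.013 0.988
  outer loop
   vertex 0.9 1.0 3.7
   vertex 3.9 3.4 3.2
   vertex 1.3 3.9 3.6
  endloop
 endfacet
 facet normal -0.905 0.396 -0.155
  outer loop
   vertex 0.6 1.4 1.3
   vertex 0.3 1.3 2.8
   vertex 1.3 3.9 3.6
  endloop
 endfacet
 facet normal -0.578 0.634 -0.514
  outer loop
   vertex 0.6 1.4 1.3
   vertex 1.3 3.9 3.6
   vertex 2.1 2.2 0.6
  endloop
 endfacet
 facet normal -0.292 -0.949 -0.122
  outer loop
   vertex 0.6 1.4 1.3
   vertex 0.9 1.0 3.7
   vertex 0.3 1.3 2.8
  endloop
 endfacet
 facet normal 0.831 -0.043 -0.555
  outer loop
   vertex 3.4 1.5 2.6
   vertex 2.1 2.2 0.6
   vertex 3.9 3.4 3.2
  endloop
 endfacet
 facet normal 0.435 -0.373 0.819
  outer loop
   vertex 3.4 1.5 2.6
   vertex 3.9 3.4 3.2
   vertex 0.9 1.0 3.7
  endloop
 endfacet
 facet normal 0.243 -0.856 -0.457
  outer loop
   vertex 3.4 1.5 2.6
   vertex 0.6 1.4 1.3
   vertex 2.1 2.2 0.6
  endloop
 endfacet
 facet normal 0.117 -0.977 -0.178
  outer loop
   vertex 3.4 1.5 2.6
   vertex 0.9 1.0 3.7
   vertex 0.6 1.4 1.3
  endloop
 endfacet
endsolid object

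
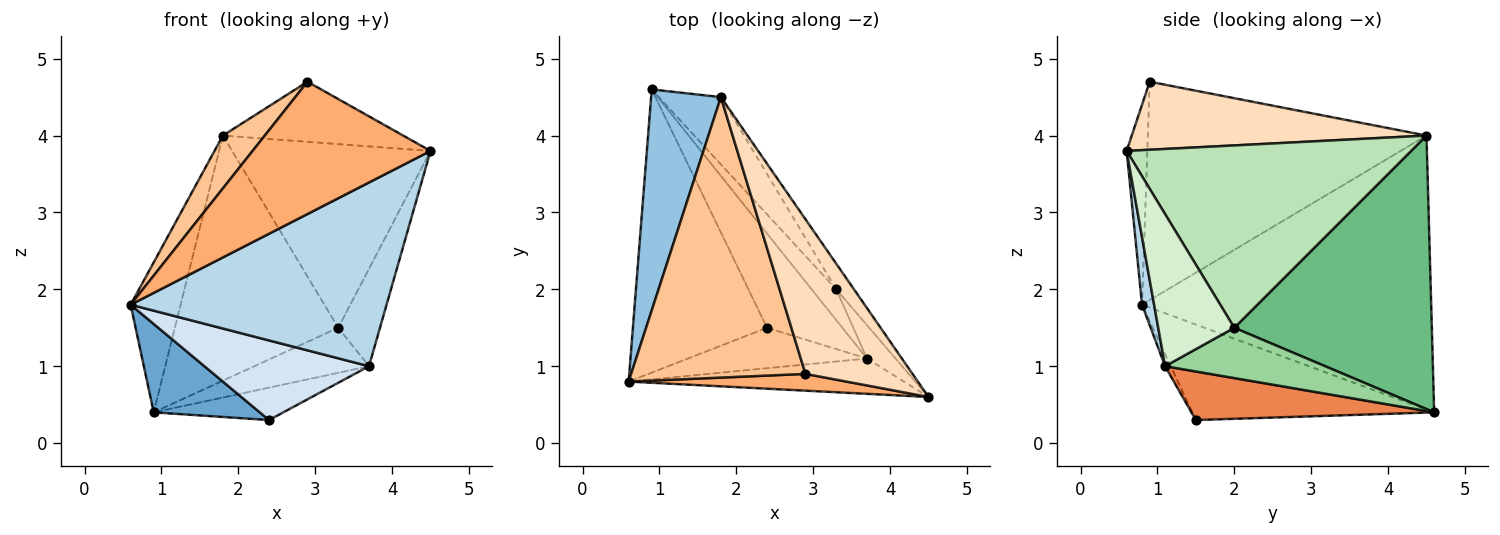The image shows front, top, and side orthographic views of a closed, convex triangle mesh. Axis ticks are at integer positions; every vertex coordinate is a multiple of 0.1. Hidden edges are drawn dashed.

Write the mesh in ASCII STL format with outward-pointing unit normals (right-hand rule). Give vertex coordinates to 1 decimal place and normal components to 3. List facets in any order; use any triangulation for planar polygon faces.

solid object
 facet normal -0.562 -0.246 -0.790
  outer loop
   vertex 2.4 1.5 0.3
   vertex 0.6 0.8 1.8
   vertex 0.9 4.6 0.4
  endloop
 endfacet
 facet normal -0.956 0.165 0.244
  outer loop
   vertex 1.8 4.5 4.0
   vertex 0.9 4.6 0.4
   vertex 0.6 0.8 1.8
  endloop
 endfacet
 facet normal 0.046 -0.981 -0.188
  outer loop
   vertex 3.7 1.1 1.0
   vertex 4.5 0.6 3.8
   vertex 0.6 0.8 1.8
  endloop
 endfacet
 facet normal -0.031 -0.891 -0.453
  outer loop
   vertex 3.7 1.1 1.0
   vertex 0.6 0.8 1.8
   vertex 2.4 1.5 0.3
  endloop
 endfacet
 facet normal 0.520 0.278 -0.808
  outer loop
   vertex 3.7 1.1 1.0
   vertex 2.4 1.5 0.3
   vertex 0.9 4.6 0.4
  endloop
 endfacet
 facet normal -0.115 -0.986 0.125
  outer loop
   vertex 2.9 0.9 4.7
   vertex 0.6 0.8 1.8
   vertex 4.5 0.6 3.8
  endloop
 endfacet
 facet normal -0.776 -0.117 0.620
  outer loop
   vertex 2.9 0.9 4.7
   vertex 1.8 4.5 4.0
   vertex 0.6 0.8 1.8
  endloop
 endfacet
 facet normal 0.510 0.312 0.802
  outer loop
   vertex 2.9 0.9 4.7
   vertex 4.5 0.6 3.8
   vertex 1.8 4.5 4.0
  endloop
 endfacet
 facet normal 0.759 0.628 -0.172
  outer loop
   vertex 3.3 2.0 1.5
   vertex 0.9 4.6 0.4
   vertex 1.8 4.5 4.0
  endloop
 endfacet
 facet normal 0.755 0.541 -0.369
  outer loop
   vertex 3.3 2.0 1.5
   vertex 3.7 1.1 1.0
   vertex 0.9 4.6 0.4
  endloop
 endfacet
 facet normal 0.818 0.570 -0.080
  outer loop
   vertex 3.3 2.0 1.5
   vertex 1.8 4.5 4.0
   vertex 4.5 0.6 3.8
  endloop
 endfacet
 facet normal 0.865 0.475 -0.162
  outer loop
   vertex 3.3 2.0 1.5
   vertex 4.5 0.6 3.8
   vertex 3.7 1.1 1.0
  endloop
 endfacet
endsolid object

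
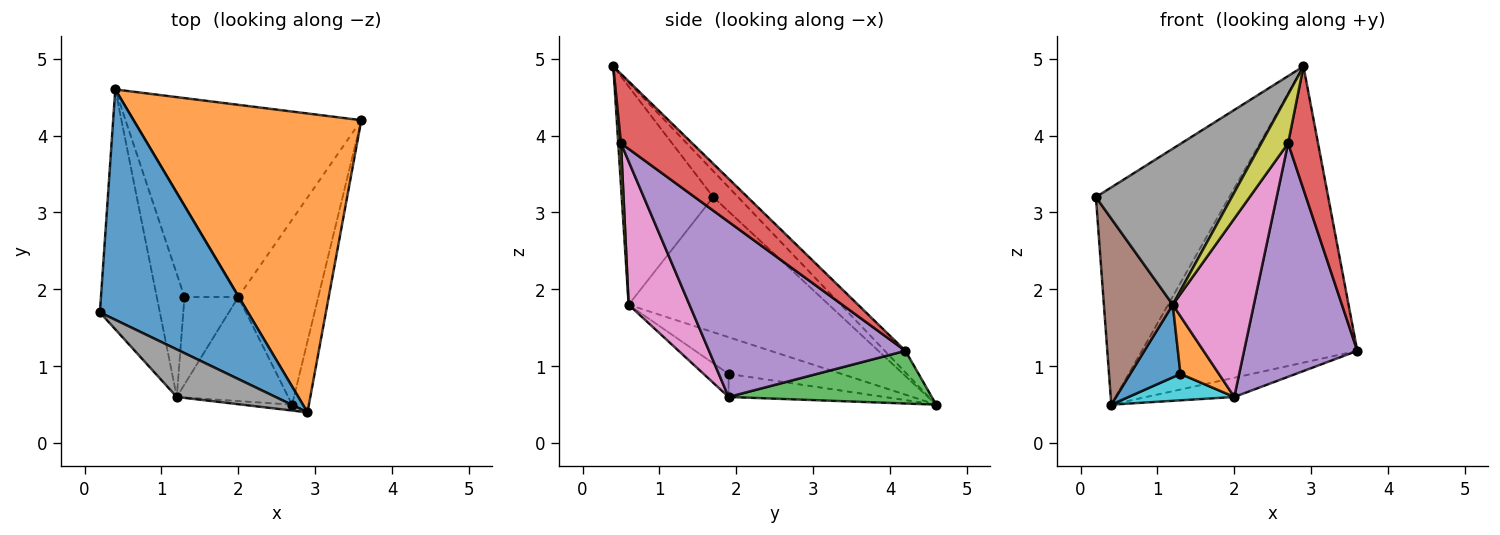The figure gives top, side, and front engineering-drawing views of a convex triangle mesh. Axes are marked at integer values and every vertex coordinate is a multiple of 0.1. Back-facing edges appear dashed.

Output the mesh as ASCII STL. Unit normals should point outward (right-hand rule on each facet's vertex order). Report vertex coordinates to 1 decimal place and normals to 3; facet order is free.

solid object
 facet normal -0.127 0.681 0.722
  outer loop
   vertex 0.4 4.6 0.5
   vertex 0.2 1.7 3.2
   vertex 2.9 0.4 4.9
  endloop
 endfacet
 facet normal -0.067 0.702 0.709
  outer loop
   vertex 0.4 4.6 0.5
   vertex 2.9 0.4 4.9
   vertex 3.6 4.2 1.2
  endloop
 endfacet
 facet normal 0.224 0.097 -0.970
  outer loop
   vertex 2.0 1.9 0.6
   vertex 0.4 4.6 0.5
   vertex 3.6 4.2 1.2
  endloop
 endfacet
 facet normal 0.900 -0.378 -0.218
  outer loop
   vertex 2.7 0.5 3.9
   vertex 3.6 4.2 1.2
   vertex 2.9 0.4 4.9
  endloop
 endfacet
 facet normal 0.806 -0.464 -0.368
  outer loop
   vertex 2.7 0.5 3.9
   vertex 2.0 1.9 0.6
   vertex 3.6 4.2 1.2
  endloop
 endfacet
 facet normal -0.872 -0.300 -0.387
  outer loop
   vertex 1.2 0.6 1.8
   vertex 0.2 1.7 3.2
   vertex 0.4 4.6 0.5
  endloop
 endfacet
 facet normal 0.544 -0.725 -0.423
  outer loop
   vertex 1.2 0.6 1.8
   vertex 2.0 1.9 0.6
   vertex 2.7 0.5 3.9
  endloop
 endfacet
 facet normal -0.542 -0.804 0.245
  outer loop
   vertex 1.2 0.6 1.8
   vertex 2.9 0.4 4.9
   vertex 0.2 1.7 3.2
  endloop
 endfacet
 facet normal 0.101 -0.988 -0.119
  outer loop
   vertex 1.2 0.6 1.8
   vertex 2.7 0.5 3.9
   vertex 2.9 0.4 4.9
  endloop
 endfacet
 facet normal -0.381 -0.258 -0.888
  outer loop
   vertex 1.3 1.9 0.9
   vertex 0.4 4.6 0.5
   vertex 2.0 1.9 0.6
  endloop
 endfacet
 facet normal -0.752 -0.335 -0.567
  outer loop
   vertex 1.3 1.9 0.9
   vertex 1.2 0.6 1.8
   vertex 0.4 4.6 0.5
  endloop
 endfacet
 facet normal -0.337 -0.518 -0.786
  outer loop
   vertex 1.3 1.9 0.9
   vertex 2.0 1.9 0.6
   vertex 1.2 0.6 1.8
  endloop
 endfacet
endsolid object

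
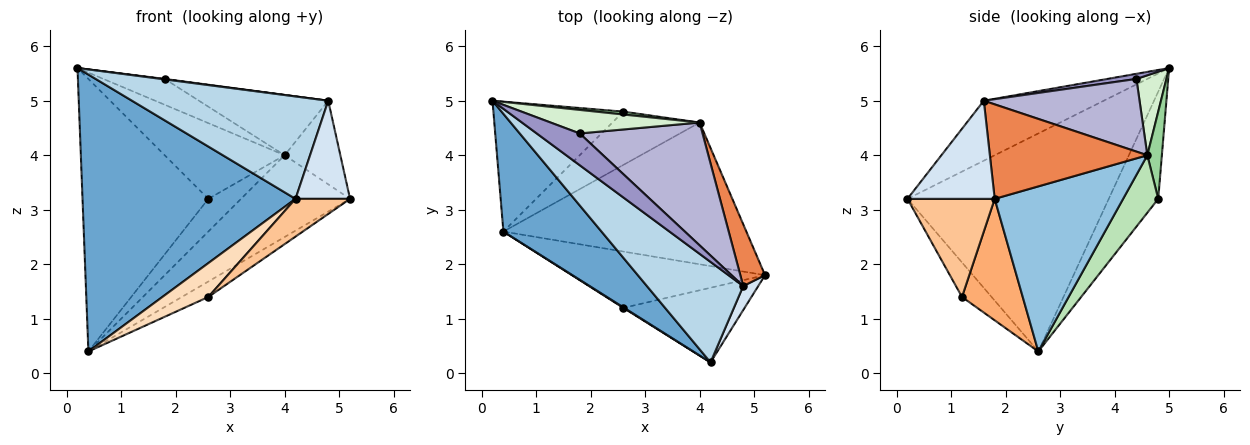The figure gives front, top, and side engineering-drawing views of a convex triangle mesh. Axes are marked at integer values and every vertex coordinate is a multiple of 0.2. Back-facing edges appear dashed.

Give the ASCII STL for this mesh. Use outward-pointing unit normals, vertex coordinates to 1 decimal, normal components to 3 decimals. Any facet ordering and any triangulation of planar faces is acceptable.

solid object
 facet normal -0.656 -0.694 0.295
  outer loop
   vertex 4.2 0.2 3.2
   vertex 0.2 5.0 5.6
   vertex 0.4 2.6 0.4
  endloop
 endfacet
 facet normal 0.507 0.431 -0.746
  outer loop
   vertex 4.0 4.6 4.0
   vertex 5.2 1.8 3.2
   vertex 0.4 2.6 0.4
  endloop
 endfacet
 facet normal -0.400 -0.654 0.642
  outer loop
   vertex 4.8 1.6 5.0
   vertex 0.2 5.0 5.6
   vertex 4.2 0.2 3.2
  endloop
 endfacet
 facet normal 0.841 -0.526 0.128
  outer loop
   vertex 4.8 1.6 5.0
   vertex 4.2 0.2 3.2
   vertex 5.2 1.8 3.2
  endloop
 endfacet
 facet normal 0.915 0.324 0.239
  outer loop
   vertex 4.8 1.6 5.0
   vertex 5.2 1.8 3.2
   vertex 4.0 4.6 4.0
  endloop
 endfacet
 facet normal 0.519 0.226 -0.825
  outer loop
   vertex 2.6 1.2 1.4
   vertex 0.4 2.6 0.4
   vertex 5.2 1.8 3.2
  endloop
 endfacet
 facet normal 0.585 -0.366 -0.724
  outer loop
   vertex 2.6 1.2 1.4
   vertex 5.2 1.8 3.2
   vertex 4.2 0.2 3.2
  endloop
 endfacet
 facet normal -0.541 -0.841 0.014
  outer loop
   vertex 2.6 1.2 1.4
   vertex 4.2 0.2 3.2
   vertex 0.4 2.6 0.4
  endloop
 endfacet
 facet normal -0.335 0.851 -0.405
  outer loop
   vertex 2.6 4.8 3.2
   vertex 0.4 2.6 0.4
   vertex 0.2 5.0 5.6
  endloop
 endfacet
 facet normal 0.120 0.992 0.038
  outer loop
   vertex 2.6 4.8 3.2
   vertex 0.2 5.0 5.6
   vertex 4.0 4.6 4.0
  endloop
 endfacet
 facet normal 0.490 0.456 -0.743
  outer loop
   vertex 2.6 4.8 3.2
   vertex 4.0 4.6 4.0
   vertex 0.4 2.6 0.4
  endloop
 endfacet
 facet normal 0.340 0.695 0.633
  outer loop
   vertex 1.8 4.4 5.4
   vertex 4.0 4.6 4.0
   vertex 0.2 5.0 5.6
  endloop
 endfacet
 facet normal 0.119 -0.015 0.993
  outer loop
   vertex 1.8 4.4 5.4
   vertex 0.2 5.0 5.6
   vertex 4.8 1.6 5.0
  endloop
 endfacet
 facet normal 0.469 0.389 0.793
  outer loop
   vertex 1.8 4.4 5.4
   vertex 4.8 1.6 5.0
   vertex 4.0 4.6 4.0
  endloop
 endfacet
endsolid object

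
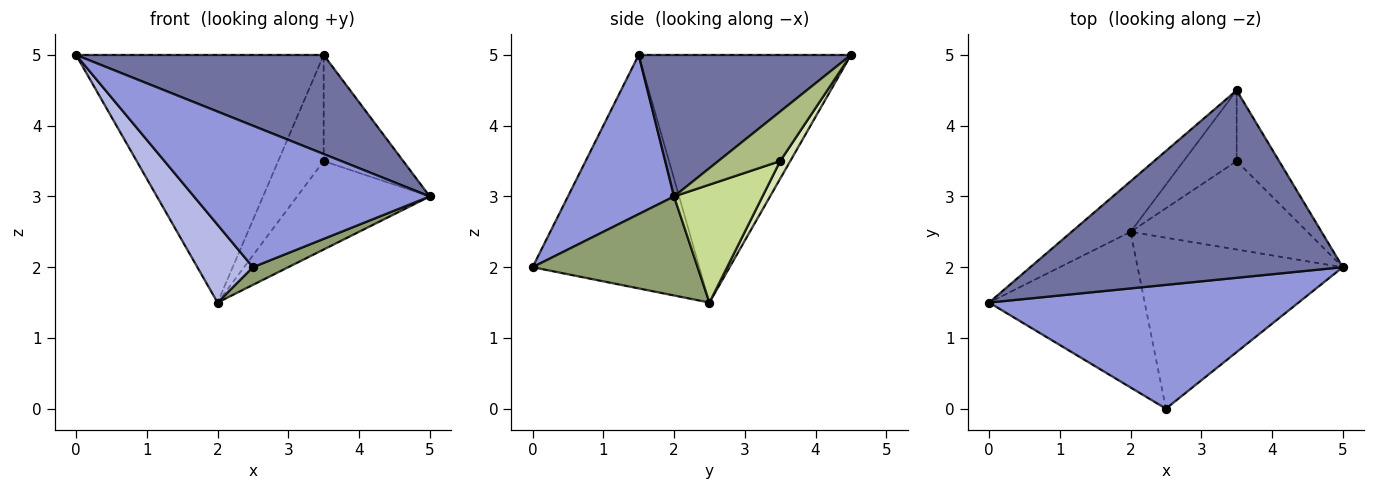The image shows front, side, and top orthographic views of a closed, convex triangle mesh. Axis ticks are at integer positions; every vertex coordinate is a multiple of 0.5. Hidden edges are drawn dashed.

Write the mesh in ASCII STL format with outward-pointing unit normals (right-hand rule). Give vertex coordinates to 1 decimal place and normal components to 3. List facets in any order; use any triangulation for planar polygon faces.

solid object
 facet normal 0.372 -0.434 0.821
  outer loop
   vertex 3.5 4.5 5.0
   vertex 0.0 1.5 5.0
   vertex 5.0 2.0 3.0
  endloop
 endfacet
 facet normal -0.643 0.750 -0.153
  outer loop
   vertex 2.0 2.5 1.5
   vertex 0.0 1.5 5.0
   vertex 3.5 4.5 5.0
  endloop
 endfacet
 facet normal 0.321 -0.713 0.624
  outer loop
   vertex 2.5 0.0 2.0
   vertex 5.0 2.0 3.0
   vertex 0.0 1.5 5.0
  endloop
 endfacet
 facet normal -0.802 -0.267 -0.535
  outer loop
   vertex 2.5 0.0 2.0
   vertex 0.0 1.5 5.0
   vertex 2.0 2.5 1.5
  endloop
 endfacet
 facet normal 0.433 -0.093 -0.897
  outer loop
   vertex 2.5 0.0 2.0
   vertex 2.0 2.5 1.5
   vertex 5.0 2.0 3.0
  endloop
 endfacet
 facet normal 0.543 0.699 -0.466
  outer loop
   vertex 3.5 3.5 3.5
   vertex 3.5 4.5 5.0
   vertex 5.0 2.0 3.0
  endloop
 endfacet
 facet normal 0.426 0.640 -0.640
  outer loop
   vertex 3.5 3.5 3.5
   vertex 5.0 2.0 3.0
   vertex 2.0 2.5 1.5
  endloop
 endfacet
 facet normal 0.182 0.818 -0.545
  outer loop
   vertex 3.5 3.5 3.5
   vertex 2.0 2.5 1.5
   vertex 3.5 4.5 5.0
  endloop
 endfacet
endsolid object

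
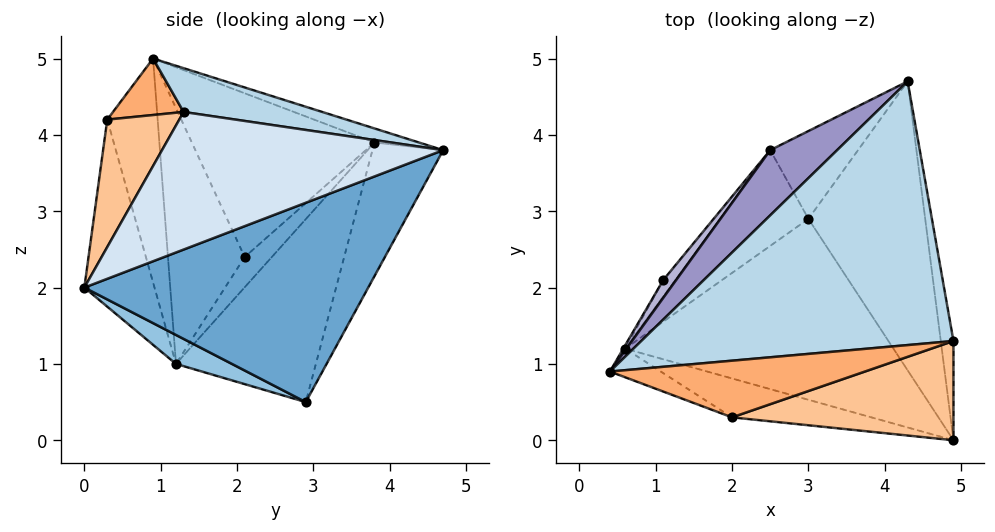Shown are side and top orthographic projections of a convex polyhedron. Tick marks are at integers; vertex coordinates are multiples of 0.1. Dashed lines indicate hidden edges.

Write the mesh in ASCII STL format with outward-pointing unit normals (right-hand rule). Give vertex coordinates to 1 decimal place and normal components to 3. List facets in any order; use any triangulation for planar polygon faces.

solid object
 facet normal 0.826 0.291 -0.484
  outer loop
   vertex 3.0 2.9 0.5
   vertex 4.3 4.7 3.8
   vertex 4.9 0.0 2.0
  endloop
 endfacet
 facet normal 0.098 -0.406 -0.909
  outer loop
   vertex 0.6 1.2 1.0
   vertex 3.0 2.9 0.5
   vertex 4.9 0.0 2.0
  endloop
 endfacet
 facet normal 0.137 0.168 0.976
  outer loop
   vertex 4.9 1.3 4.3
   vertex 4.3 4.7 3.8
   vertex 0.4 0.9 5.0
  endloop
 endfacet
 facet normal 0.983 0.160 -0.091
  outer loop
   vertex 4.9 1.3 4.3
   vertex 4.9 0.0 2.0
   vertex 4.3 4.7 3.8
  endloop
 endfacet
 facet normal -0.870 0.493 -0.006
  outer loop
   vertex 1.1 2.1 2.4
   vertex 0.6 1.2 1.0
   vertex 0.4 0.9 5.0
  endloop
 endfacet
 facet normal 0.175 -0.587 0.790
  outer loop
   vertex 2.0 0.3 4.2
   vertex 4.9 1.3 4.3
   vertex 0.4 0.9 5.0
  endloop
 endfacet
 facet normal 0.273 -0.838 0.473
  outer loop
   vertex 2.0 0.3 4.2
   vertex 4.9 0.0 2.0
   vertex 4.9 1.3 4.3
  endloop
 endfacet
 facet normal -0.388 -0.917 -0.088
  outer loop
   vertex 2.0 0.3 4.2
   vertex 0.4 0.9 5.0
   vertex 0.6 1.2 1.0
  endloop
 endfacet
 facet normal -0.228 -0.959 -0.170
  outer loop
   vertex 2.0 0.3 4.2
   vertex 0.6 1.2 1.0
   vertex 4.9 0.0 2.0
  endloop
 endfacet
 facet normal -0.593 0.753 -0.286
  outer loop
   vertex 2.5 3.8 3.9
   vertex 3.0 2.9 0.5
   vertex 0.6 1.2 1.0
  endloop
 endfacet
 facet normal -0.628 0.737 -0.250
  outer loop
   vertex 2.5 3.8 3.9
   vertex 0.6 1.2 1.0
   vertex 1.1 2.1 2.4
  endloop
 endfacet
 facet normal -0.441 0.850 -0.290
  outer loop
   vertex 2.5 3.8 3.9
   vertex 4.3 4.7 3.8
   vertex 3.0 2.9 0.5
  endloop
 endfacet
 facet normal -0.183 0.461 0.868
  outer loop
   vertex 2.5 3.8 3.9
   vertex 0.4 0.9 5.0
   vertex 4.3 4.7 3.8
  endloop
 endfacet
 facet normal -0.797 0.601 0.063
  outer loop
   vertex 2.5 3.8 3.9
   vertex 1.1 2.1 2.4
   vertex 0.4 0.9 5.0
  endloop
 endfacet
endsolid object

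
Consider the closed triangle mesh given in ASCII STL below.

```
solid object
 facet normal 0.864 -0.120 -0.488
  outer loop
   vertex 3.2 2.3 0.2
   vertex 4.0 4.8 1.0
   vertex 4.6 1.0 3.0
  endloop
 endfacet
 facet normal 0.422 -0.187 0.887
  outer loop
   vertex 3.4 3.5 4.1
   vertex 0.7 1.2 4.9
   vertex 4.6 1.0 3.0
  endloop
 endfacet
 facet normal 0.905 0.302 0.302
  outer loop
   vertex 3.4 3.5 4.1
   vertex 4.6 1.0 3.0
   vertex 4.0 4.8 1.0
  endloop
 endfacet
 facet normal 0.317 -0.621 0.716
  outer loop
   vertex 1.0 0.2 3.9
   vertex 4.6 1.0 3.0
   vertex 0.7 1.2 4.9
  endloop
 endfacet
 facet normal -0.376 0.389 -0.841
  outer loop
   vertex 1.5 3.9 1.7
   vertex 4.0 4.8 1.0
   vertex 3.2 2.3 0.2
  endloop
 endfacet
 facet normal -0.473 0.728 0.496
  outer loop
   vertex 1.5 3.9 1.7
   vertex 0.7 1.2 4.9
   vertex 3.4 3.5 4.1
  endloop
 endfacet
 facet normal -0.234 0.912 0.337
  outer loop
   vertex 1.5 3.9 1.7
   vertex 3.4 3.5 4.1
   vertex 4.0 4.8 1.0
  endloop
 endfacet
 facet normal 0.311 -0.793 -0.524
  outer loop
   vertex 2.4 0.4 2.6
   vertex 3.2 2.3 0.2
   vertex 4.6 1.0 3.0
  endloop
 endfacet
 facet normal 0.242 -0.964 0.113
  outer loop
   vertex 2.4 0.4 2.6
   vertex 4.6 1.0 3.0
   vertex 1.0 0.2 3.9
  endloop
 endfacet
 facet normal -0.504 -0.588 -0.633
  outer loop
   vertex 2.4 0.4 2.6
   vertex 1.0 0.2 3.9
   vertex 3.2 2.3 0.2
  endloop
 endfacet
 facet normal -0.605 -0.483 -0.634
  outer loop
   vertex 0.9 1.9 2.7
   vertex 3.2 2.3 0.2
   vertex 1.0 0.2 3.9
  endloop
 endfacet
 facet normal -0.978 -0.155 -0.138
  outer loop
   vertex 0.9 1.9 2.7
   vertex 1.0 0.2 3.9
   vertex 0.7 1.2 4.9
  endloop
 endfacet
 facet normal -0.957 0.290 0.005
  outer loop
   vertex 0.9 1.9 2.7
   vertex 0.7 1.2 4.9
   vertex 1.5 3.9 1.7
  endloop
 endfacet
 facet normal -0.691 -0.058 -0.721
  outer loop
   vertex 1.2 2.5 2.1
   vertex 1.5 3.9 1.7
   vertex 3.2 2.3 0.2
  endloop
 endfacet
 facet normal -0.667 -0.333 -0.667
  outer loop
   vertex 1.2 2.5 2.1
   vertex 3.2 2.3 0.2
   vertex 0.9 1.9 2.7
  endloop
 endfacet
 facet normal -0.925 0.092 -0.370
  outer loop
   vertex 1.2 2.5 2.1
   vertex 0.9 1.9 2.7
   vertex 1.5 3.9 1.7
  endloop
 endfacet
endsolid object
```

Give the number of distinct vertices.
10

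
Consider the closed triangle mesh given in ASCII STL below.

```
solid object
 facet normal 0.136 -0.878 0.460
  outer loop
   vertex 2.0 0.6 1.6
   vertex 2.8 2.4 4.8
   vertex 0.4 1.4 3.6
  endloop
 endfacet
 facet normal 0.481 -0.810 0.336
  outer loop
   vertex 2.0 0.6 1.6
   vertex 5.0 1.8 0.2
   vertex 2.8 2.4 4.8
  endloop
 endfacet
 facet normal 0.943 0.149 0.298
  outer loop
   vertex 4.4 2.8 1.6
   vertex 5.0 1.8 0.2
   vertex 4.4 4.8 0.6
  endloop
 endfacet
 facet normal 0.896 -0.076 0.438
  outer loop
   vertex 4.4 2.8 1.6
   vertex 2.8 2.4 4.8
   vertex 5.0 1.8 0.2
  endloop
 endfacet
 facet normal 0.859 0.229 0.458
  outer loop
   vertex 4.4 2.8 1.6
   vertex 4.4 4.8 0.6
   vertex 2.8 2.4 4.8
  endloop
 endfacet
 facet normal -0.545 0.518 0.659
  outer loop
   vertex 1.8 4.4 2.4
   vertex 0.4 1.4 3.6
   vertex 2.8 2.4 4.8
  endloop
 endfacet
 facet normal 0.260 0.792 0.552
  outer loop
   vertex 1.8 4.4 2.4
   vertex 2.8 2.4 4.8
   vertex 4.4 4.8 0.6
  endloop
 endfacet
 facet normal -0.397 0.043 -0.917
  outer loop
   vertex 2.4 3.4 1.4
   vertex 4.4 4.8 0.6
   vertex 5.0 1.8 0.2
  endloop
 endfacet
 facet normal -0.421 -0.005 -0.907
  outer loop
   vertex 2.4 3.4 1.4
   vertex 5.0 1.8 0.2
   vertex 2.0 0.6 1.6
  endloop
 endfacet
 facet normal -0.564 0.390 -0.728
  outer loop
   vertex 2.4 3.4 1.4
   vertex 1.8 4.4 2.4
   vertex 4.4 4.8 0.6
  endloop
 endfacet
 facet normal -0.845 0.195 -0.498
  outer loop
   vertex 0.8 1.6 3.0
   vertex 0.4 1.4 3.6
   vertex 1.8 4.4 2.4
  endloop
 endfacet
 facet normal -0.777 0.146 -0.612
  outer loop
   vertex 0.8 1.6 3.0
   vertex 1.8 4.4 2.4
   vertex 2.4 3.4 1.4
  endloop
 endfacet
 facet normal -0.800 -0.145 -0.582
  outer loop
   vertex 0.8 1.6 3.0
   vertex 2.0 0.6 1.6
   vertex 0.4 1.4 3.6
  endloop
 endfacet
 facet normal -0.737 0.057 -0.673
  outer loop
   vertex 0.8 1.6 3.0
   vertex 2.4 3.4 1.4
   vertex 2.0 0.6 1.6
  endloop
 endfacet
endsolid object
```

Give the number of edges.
21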